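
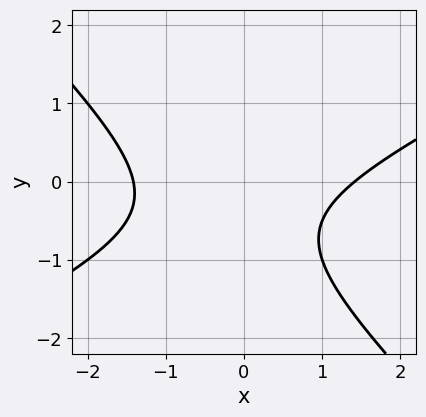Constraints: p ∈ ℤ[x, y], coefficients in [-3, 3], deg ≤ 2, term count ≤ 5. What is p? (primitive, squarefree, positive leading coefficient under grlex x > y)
x^2 - x*y - 2*y^2 - 2*y - 2

The degree is 2 — the shape is more complex than any degree-1 curve.
From the axis intercepts and sections: no y-intercept at any integer in the box.
Fitting integer coefficients to these (and the overall shape) gives p.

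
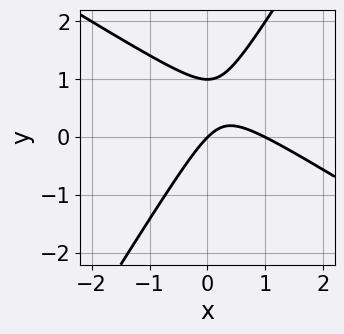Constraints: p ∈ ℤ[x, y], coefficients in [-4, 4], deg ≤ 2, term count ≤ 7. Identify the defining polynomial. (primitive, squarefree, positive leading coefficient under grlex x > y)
Degree: the shape is more complex than any degree-1 curve, so deg p = 2.
Against the integer gridlines: the y-axis gridline crossings are at y ∈ {0, 1}; the x-axis gridline crossings are at x ∈ {0, 1}.
Fitting integer coefficients to these (and the overall shape) gives p.

x^2 + x*y - y^2 - x + y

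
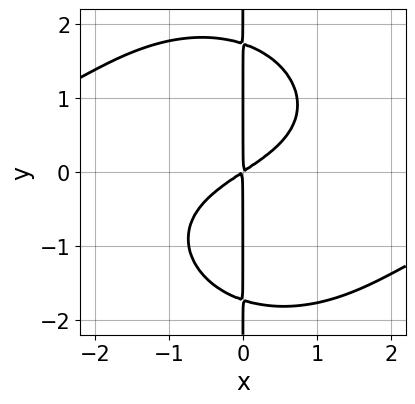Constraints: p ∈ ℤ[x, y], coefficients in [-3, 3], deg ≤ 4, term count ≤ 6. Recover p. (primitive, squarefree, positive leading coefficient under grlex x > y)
(a) The degree is 4 — no degree-3 curve has this shape.
(b) Reading off the gridlines: the visible y-axis segment lies entirely on the curve.
(c) Together with the visible shape, these determine p as stated.

x^3*y + x*y^3 + 2*x^2 - 3*x*y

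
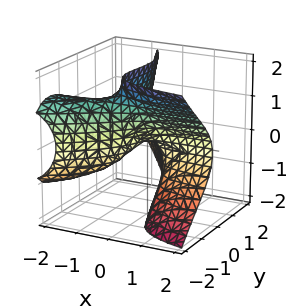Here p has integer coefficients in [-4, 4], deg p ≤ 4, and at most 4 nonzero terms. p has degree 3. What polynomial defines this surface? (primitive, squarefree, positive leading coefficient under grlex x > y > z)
2*x*z^2 + y^3 + 3*x*y + z

First, the degree is 3 — a generic line meets the surface in up to 3 points.
Next, reading off the gridlines: the visible x-axis segment lies entirely on the surface; it meets the y-axis at y = 0 (among the integer gridlines); it meets the z-axis at z = 0 (among the integer gridlines).
Finally, fitting integer coefficients to these (and the overall shape) gives p.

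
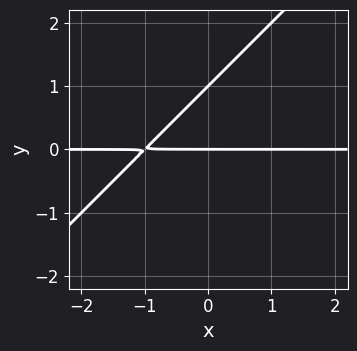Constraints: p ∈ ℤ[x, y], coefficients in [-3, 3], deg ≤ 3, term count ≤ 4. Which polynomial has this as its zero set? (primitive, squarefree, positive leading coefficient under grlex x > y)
First, the degree is 2 — the shape is more complex than any degree-1 curve.
Then, observable constraints: every point of the x-axis in the box is on the curve; among the integer gridlines, it crosses the y-axis at y ∈ {0, 1}.
Finally, fitting integer coefficients to these (and the overall shape) gives p.

x*y - y^2 + y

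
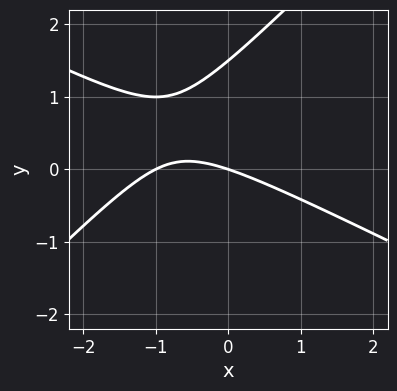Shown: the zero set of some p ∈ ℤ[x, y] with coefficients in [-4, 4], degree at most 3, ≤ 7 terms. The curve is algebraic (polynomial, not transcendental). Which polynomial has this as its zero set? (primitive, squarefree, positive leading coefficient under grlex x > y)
1. deg p = 2. No degree-1 curve has this shape.
2. Reading off the gridlines: the x-axis gridline crossings are at x ∈ {-1, 0}; it meets the y-axis at y = 0 (among the integer gridlines).
3. Solving for integer coefficients yields p as stated.

x^2 + x*y - 2*y^2 + x + 3*y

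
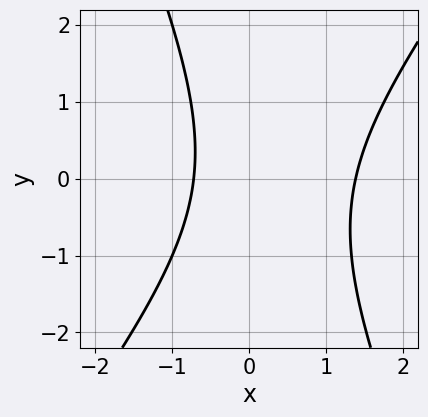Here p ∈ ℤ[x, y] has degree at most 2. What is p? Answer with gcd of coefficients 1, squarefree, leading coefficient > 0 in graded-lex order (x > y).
The degree is 2 — a generic line meets the curve in up to 2 points.
Checking where it meets the axes: the curve avoids every integer y-axis point in the box.
Solving for integer coefficients yields p as stated.

3*x^2 - x*y - y^2 - 2*x - 3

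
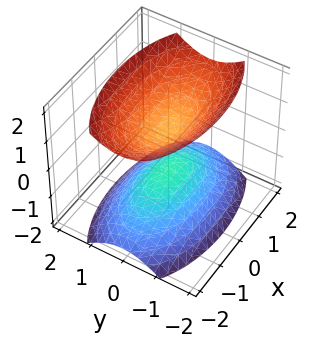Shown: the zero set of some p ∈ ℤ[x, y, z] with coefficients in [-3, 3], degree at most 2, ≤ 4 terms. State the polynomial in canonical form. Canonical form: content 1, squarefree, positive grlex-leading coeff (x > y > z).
First, there are 2 components.
Next, the degree is 2 — two separate bowl-shaped sheets opening away from each other; a quadric.
Next, symmetries: mirror symmetry y ↦ −y ⇒ only even powers of y; mirror symmetry x ↦ −x ⇒ only even powers of x; the z ↦ −z reflection is a symmetry, so z appears only in even powers.
Then, reading off the gridlines: the surface avoids every integer y-axis point in the box; no x-intercept at any integer in the box.
Finally, matching integer coefficients to the picture gives p.

x^2 + 3*y^2 - 2*z^2 + 1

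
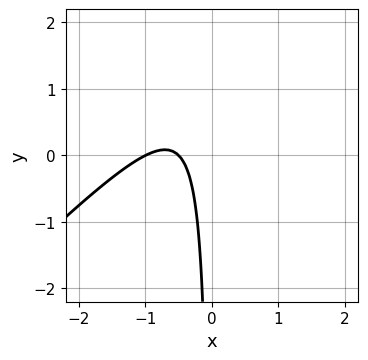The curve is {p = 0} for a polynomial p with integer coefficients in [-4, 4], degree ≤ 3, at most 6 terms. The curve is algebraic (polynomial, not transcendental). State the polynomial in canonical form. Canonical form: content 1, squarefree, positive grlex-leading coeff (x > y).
2*x^2 - 2*x*y + 3*x + 1

1. The degree is 2 — a generic line meets the curve in up to 2 points.
2. Checking where it meets the axes: the curve avoids every integer y-axis point in the box; it crosses the x-axis at the gridline x = -1.
3. These observations pin down the coefficients.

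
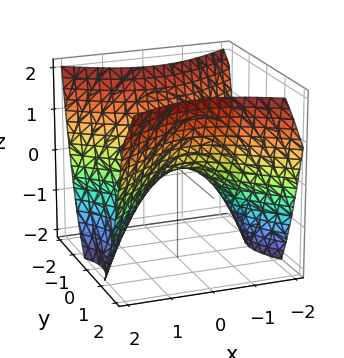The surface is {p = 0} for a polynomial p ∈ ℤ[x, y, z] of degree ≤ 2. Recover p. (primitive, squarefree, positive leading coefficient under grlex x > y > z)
1. Degree: a hyperbolic paraboloid; a quadric, so deg p = 2.
2. Symmetries: it's symmetric under x → −x, forcing even powers of x; it's symmetric under y → −y, forcing even powers of y.
3. Observable constraints: one z-axis crossing is at z = 0; one x-axis crossing is at x = 0.
4. Putting this together gives p.

2*x^2 - 3*y^2 + 3*z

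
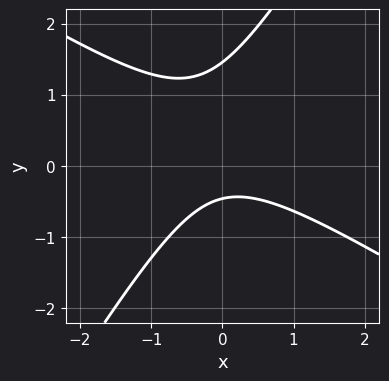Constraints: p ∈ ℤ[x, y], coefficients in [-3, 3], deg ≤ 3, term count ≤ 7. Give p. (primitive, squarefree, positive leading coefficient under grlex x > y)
(a) The degree is 2 — no degree-1 curve has this shape.
(b) From the axis intercepts and sections: no x-intercept at any integer in the box.
(c) Fitting integer coefficients to these (and the overall shape) gives p.

3*x^2 + 3*x*y - 3*y^2 + 3*y + 2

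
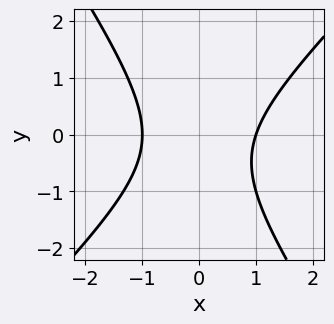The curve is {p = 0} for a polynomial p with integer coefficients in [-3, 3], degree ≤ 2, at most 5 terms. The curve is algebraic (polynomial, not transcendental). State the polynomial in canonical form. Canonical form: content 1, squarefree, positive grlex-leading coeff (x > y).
3*x^2 - x*y - 2*y^2 - y - 3

First, deg p = 2.
Then, reading off the gridlines: the x-axis gridline crossings are at x ∈ {-1, 1}; the curve avoids every integer y-axis point in the box.
Finally, solving for integer coefficients yields p as stated.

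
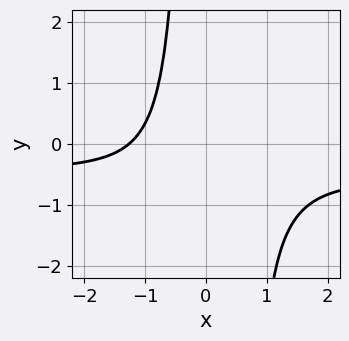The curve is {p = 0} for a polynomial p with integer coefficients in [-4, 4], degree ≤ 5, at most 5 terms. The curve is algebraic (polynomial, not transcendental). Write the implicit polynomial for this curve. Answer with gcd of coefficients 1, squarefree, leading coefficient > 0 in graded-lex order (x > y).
deg p = 4. No degree-3 curve has this shape.
Observable constraints: it misses every integer gridline on the y-axis.
Putting this together gives p.

2*x^3*y + x^3 - x^2*y + 2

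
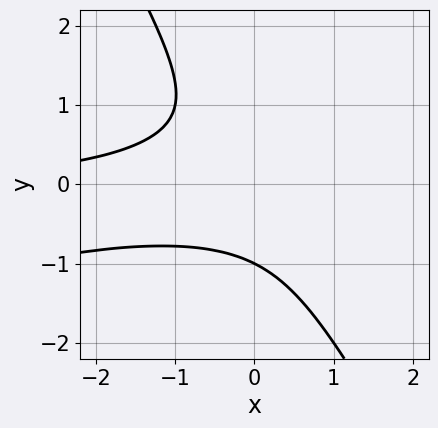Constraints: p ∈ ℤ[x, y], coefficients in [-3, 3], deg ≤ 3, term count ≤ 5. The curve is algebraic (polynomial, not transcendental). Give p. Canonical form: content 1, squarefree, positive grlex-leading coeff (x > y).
x^2*y - 3*x*y^2 - 2*y^3 - 2

deg p = 3.
Against the integer gridlines: no x-intercept at any integer in the box; it crosses the y-axis at the gridline y = -1.
Putting this together gives p.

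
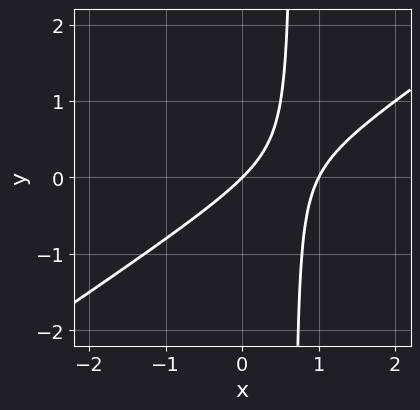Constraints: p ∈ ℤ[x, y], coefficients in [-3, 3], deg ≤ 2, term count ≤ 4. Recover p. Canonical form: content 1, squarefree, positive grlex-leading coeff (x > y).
2*x^2 - 3*x*y - 2*x + 2*y

The degree is 2 — the shape is more complex than any degree-1 curve.
Reading off the gridlines: among the integer gridlines, it crosses the x-axis at x ∈ {0, 1}; one y-axis crossing is at y = 0.
Matching integer coefficients to the picture gives p.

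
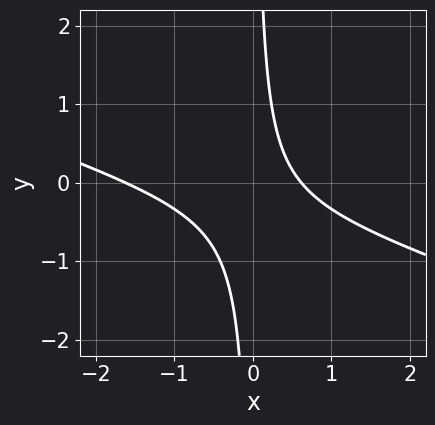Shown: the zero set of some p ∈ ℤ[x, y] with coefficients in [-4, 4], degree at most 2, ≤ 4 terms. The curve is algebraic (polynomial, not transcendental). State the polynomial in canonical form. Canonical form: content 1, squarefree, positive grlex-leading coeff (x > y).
x^2 + 3*x*y + x - 1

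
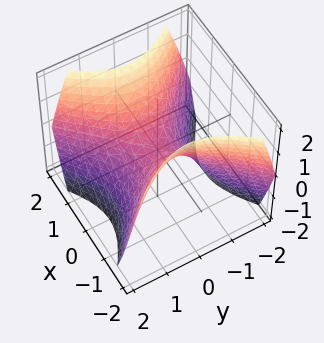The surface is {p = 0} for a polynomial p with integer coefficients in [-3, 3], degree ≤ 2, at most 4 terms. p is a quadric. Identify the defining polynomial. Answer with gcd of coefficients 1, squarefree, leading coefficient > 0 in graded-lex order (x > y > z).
(a) Degree: a hyperbolic paraboloid; a quadric, so deg p = 2.
(b) Symmetries: mirror symmetry y ↦ −y ⇒ only even powers of y; it's symmetric under x → −x, forcing even powers of x.
(c) From the axis intercepts and sections: it crosses the x-axis at the gridline x = 0; it meets the y-axis at y = 0 (among the integer gridlines).
(d) The integer polynomial consistent with all of this is the stated p.

x^2 - y^2 - z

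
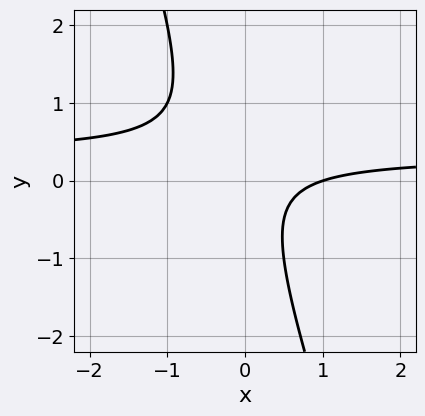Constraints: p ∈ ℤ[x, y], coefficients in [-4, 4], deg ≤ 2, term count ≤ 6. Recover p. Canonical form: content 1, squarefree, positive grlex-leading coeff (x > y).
3*x*y + y^2 - x + 1

(a) deg p = 2.
(b) Observable constraints: it crosses the x-axis at the gridline x = 1; it misses every integer gridline on the y-axis.
(c) Together with the visible shape, these determine p as stated.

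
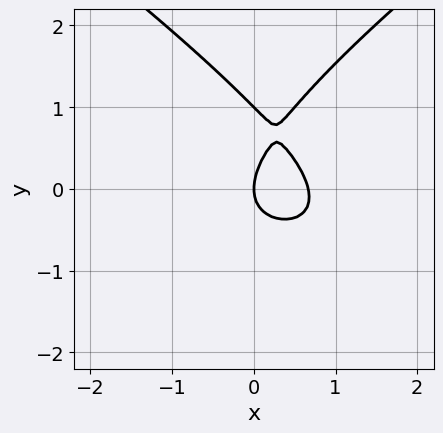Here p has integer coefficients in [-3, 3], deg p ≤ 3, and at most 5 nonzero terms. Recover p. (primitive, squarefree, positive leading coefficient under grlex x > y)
The degree is 3 — no degree-2 curve has this shape.
Observable constraints: the y-axis gridline crossings are at y ∈ {0, 1}; one x-axis crossing is at x = 0.
These observations pin down the coefficients.

x^2*y - 2*y^3 + 3*x^2 + 2*y^2 - 2*x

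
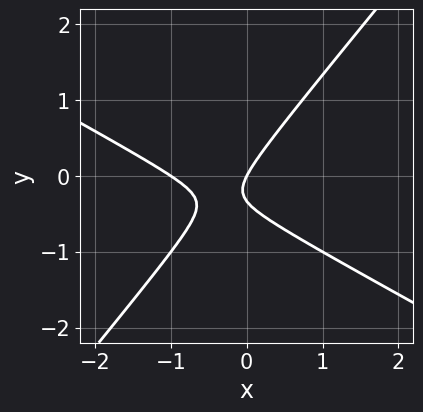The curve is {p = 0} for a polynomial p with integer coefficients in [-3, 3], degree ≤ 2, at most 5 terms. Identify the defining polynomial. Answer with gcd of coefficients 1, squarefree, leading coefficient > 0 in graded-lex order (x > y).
2*x^2 + 2*x*y - 3*y^2 + 2*x - y

First, degree: a generic line meets the curve in up to 2 points, so deg p = 2.
Next, from the visible intercepts: it meets the y-axis at y = 0 (among the integer gridlines); among the integer gridlines, it crosses the x-axis at x ∈ {-1, 0}.
Finally, fitting integer coefficients to these (and the overall shape) gives p.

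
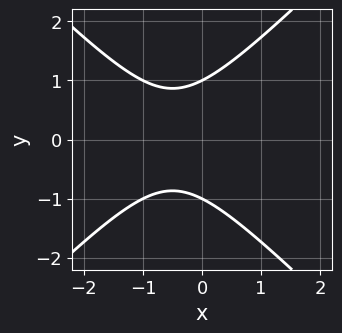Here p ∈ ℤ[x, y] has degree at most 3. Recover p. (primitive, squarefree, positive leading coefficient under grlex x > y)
x^2 - y^2 + x + 1

1. The degree is 2 — no degree-1 curve has this shape.
2. Symmetries: the y ↦ −y reflection is a symmetry, so y appears only in even powers.
3. Checking where it meets the axes: it misses every integer gridline on the x-axis; among the integer gridlines, it crosses the y-axis at y ∈ {-1, 1}.
4. Matching integer coefficients to the picture gives p.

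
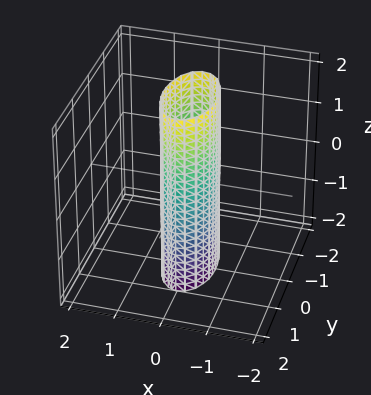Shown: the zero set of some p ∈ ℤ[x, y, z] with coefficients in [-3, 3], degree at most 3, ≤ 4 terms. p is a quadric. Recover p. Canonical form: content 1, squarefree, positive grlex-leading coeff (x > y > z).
(a) Degree: a cylinder; a quadric, so deg p = 2.
(b) Symmetries: mirror symmetry z ↦ −z ⇒ only even powers of z; mirror symmetry y ↦ −y ⇒ only even powers of y; it's symmetric under x → −x, forcing even powers of x.
(c) Against the integer gridlines: the surface avoids every integer z-axis point in the box; among the integer gridlines, it crosses the y-axis at y ∈ {-1, 1}.
(d) Putting this together gives p.

3*x^2 + y^2 - 1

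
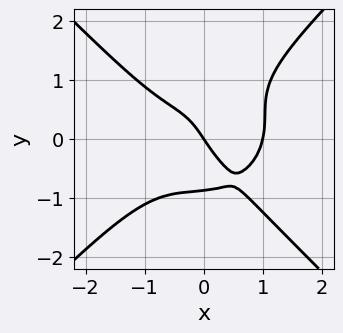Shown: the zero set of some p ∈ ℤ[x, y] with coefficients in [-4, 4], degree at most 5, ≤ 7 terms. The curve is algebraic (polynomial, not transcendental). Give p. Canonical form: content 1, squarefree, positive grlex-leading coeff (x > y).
3*x^4 - 3*y^4 + 3*x*y^2 - 3*x - 2*y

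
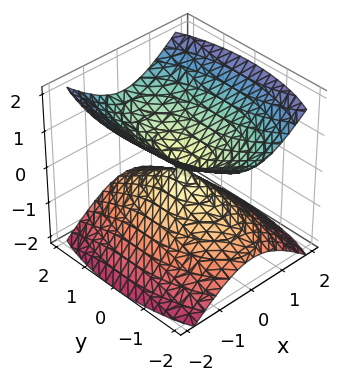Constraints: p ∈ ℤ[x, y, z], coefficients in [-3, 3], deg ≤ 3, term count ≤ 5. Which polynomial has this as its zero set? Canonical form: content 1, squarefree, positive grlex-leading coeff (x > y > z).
3*x^2 + y^2 - 3*z^2

The picture has 2 separate pieces. Treating them together as one polynomial.
Degree: two nappes meeting at a single point; a quadric, so deg p = 2.
Symmetries: mirror symmetry y ↦ −y ⇒ only even powers of y; mirror symmetry x ↦ −x ⇒ only even powers of x; mirror symmetry z ↦ −z ⇒ only even powers of z.
Observable constraints: one y-axis crossing is at y = 0; it crosses the z-axis at the gridline z = 0.
These observations pin down the coefficients.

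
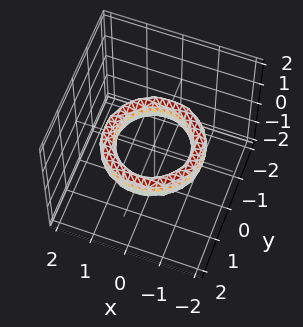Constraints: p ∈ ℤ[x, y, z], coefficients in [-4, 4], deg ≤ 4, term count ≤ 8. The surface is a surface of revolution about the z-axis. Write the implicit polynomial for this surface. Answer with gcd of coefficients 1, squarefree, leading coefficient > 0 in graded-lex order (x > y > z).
x^4 + 2*x^2*y^2 + y^4 - 3*x^2 - 3*y^2 + 2*z^2 + 2

The degree is 4 — the shape is more complex than any degree-3 surface.
Symmetries: rotational symmetry about the z-axis ⇒ p depends on x, y only through x² + y².
From the visible intercepts: the y-axis gridline crossings are at y ∈ {-1, 1}; among the integer gridlines, it crosses the x-axis at x ∈ {-1, 1}; a circular section at z = 0 has radius exactly 1; it misses every integer gridline on the z-axis.
Putting this together gives p.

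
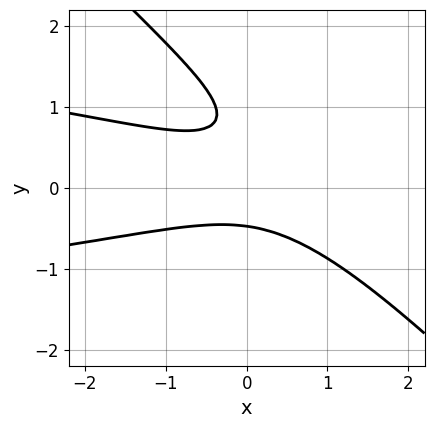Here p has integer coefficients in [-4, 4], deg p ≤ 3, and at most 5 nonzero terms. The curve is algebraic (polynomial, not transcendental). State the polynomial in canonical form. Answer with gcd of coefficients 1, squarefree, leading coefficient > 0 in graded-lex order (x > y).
1. deg p = 3. The shape is more complex than any degree-2 curve.
2. From the axis intercepts and sections: the curve avoids every integer x-axis point in the box.
3. The integer polynomial consistent with all of this is the stated p.

3*x*y^2 + 3*y^3 + x^2 - 3*y^2 + 1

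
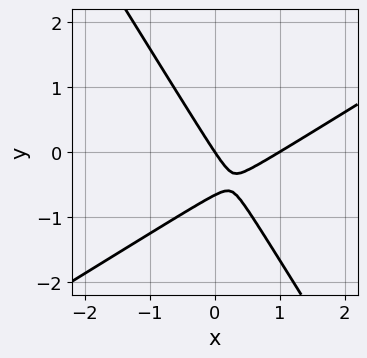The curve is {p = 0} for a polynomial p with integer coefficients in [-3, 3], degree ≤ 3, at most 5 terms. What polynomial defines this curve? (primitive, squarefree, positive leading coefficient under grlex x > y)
First, deg p = 2. A generic line meets the curve in up to 2 points.
Then, reading off the gridlines: among the integer gridlines, it crosses the x-axis at x ∈ {0, 1}; it crosses the y-axis at the gridline y = 0.
Finally, putting this together gives p.

3*x^2 - 3*x*y - 3*y^2 - 3*x - 2*y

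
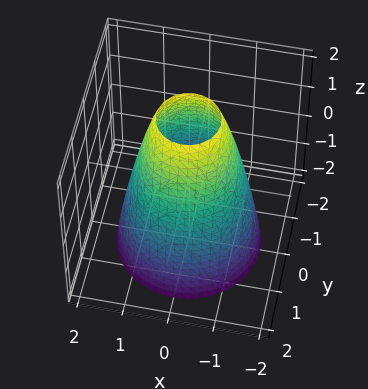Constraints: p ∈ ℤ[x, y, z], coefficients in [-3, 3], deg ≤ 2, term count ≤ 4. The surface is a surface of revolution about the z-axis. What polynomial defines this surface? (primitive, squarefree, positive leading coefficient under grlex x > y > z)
(a) deg p = 2.
(b) By symmetry, the z-axis is an axis of rotation, so x and y enter only as x² + y².
(c) From the visible intercepts: the surface avoids every integer z-axis point in the box; a circular section at z = 1 has radius exactly 1.
(d) Together with the visible shape, these determine p as stated.

2*x^2 + 2*y^2 + z - 3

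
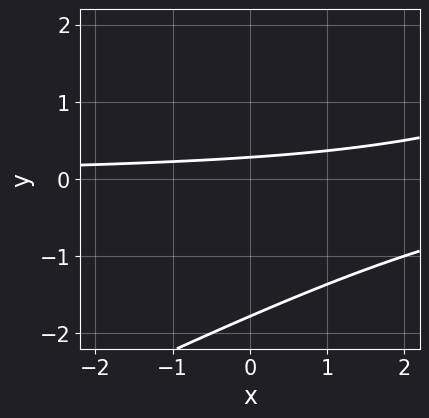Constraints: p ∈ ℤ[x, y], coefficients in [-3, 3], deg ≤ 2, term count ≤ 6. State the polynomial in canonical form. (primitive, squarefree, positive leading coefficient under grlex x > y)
1. Degree: a generic line meets the curve in up to 2 points, so deg p = 2.
2. Checking where it meets the axes: it misses every integer gridline on the x-axis.
3. These observations pin down the coefficients.

x*y - 2*y^2 - 3*y + 1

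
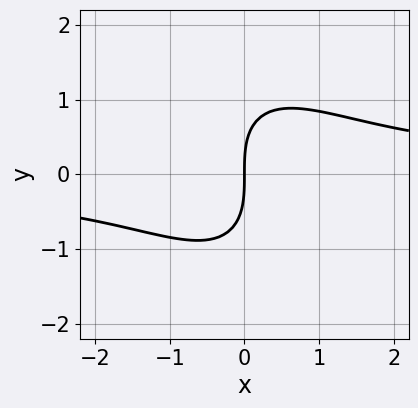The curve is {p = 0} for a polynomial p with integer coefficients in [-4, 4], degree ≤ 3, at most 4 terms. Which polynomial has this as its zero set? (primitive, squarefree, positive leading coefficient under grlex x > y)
2*x^2*y + x*y^2 + y^3 - 3*x

The degree is 3 — no degree-2 curve has this shape.
Reading off the gridlines: one x-axis crossing is at x = 0; one y-axis crossing is at y = 0.
Together with the visible shape, these determine p as stated.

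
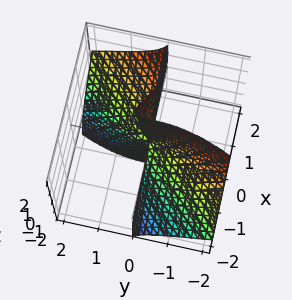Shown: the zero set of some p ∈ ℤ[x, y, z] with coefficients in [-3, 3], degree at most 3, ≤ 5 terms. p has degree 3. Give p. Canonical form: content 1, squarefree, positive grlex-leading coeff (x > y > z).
2*x^3 - 3*x^2*z - 3*x*y*z + x*z^2 - y^3

(a) Degree: a generic line meets the surface in up to 3 points, so deg p = 3.
(b) From the visible intercepts: it crosses the y-axis at the gridline y = 0; it crosses the x-axis at the gridline x = 0; the visible z-axis segment lies entirely on the surface.
(c) Matching integer coefficients to the picture gives p.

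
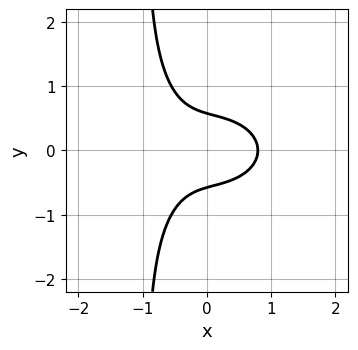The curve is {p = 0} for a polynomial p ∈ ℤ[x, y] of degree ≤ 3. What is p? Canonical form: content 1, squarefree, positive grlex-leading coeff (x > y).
First, degree: a generic line meets the curve in up to 3 points, so deg p = 3.
Next, symmetries: the y ↦ −y reflection is a symmetry, so y appears only in even powers.
Finally, fitting integer coefficients to these (and the overall shape) gives p.

2*x^3 + 3*x*y^2 + 3*y^2 - 1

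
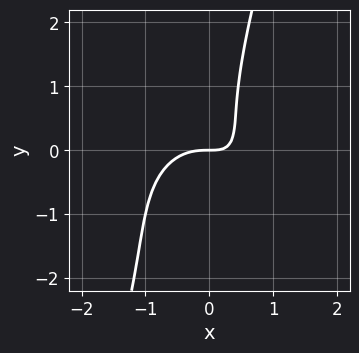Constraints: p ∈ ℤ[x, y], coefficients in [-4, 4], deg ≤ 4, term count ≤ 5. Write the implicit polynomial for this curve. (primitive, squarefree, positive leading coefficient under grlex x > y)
3*x^3 + 3*x*y^2 - y^3 + 3*x*y - 2*y

Degree: a generic line meets the curve in up to 3 points, so deg p = 3.
Against the integer gridlines: it meets the y-axis at y = 0 (among the integer gridlines); it meets the x-axis at x = 0 (among the integer gridlines).
The integer polynomial consistent with all of this is the stated p.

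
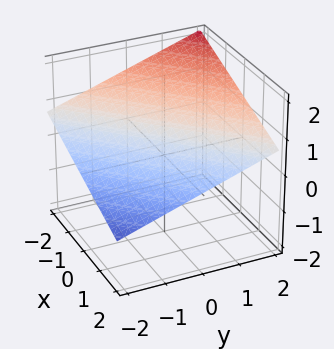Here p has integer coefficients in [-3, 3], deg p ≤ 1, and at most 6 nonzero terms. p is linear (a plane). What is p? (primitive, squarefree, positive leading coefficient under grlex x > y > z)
(a) deg p = 1. The surface is flat (a plane).
(b) From the axis intercepts and sections: one y-axis crossing is at y = -2; it meets the x-axis at x = 2 (among the integer gridlines).
(c) Solving for integer coefficients yields p as stated.

x - y + 3*z - 2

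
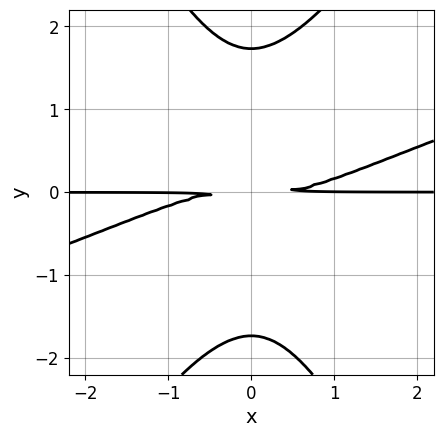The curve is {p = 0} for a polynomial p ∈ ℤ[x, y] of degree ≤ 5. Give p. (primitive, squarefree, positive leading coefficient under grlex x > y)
First, the degree is 4 — no degree-3 curve has this shape.
Then, from the axis intercepts and sections: every point of the x-axis in the box is on the curve.
Finally, matching integer coefficients to the picture gives p.

x^3*y - 3*x^2*y^2 + y^4 - 3*y^2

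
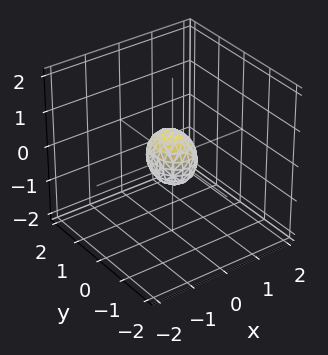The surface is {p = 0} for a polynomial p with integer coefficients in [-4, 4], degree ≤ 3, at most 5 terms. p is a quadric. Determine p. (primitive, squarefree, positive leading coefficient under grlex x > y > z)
3*x^2 + 2*y^2 + 2*z^2 - 1

Degree: bounded and convex; a quadric, so deg p = 2.
Symmetries: mirror symmetry x ↦ −x ⇒ only even powers of x; mirror symmetry z ↦ −z ⇒ only even powers of z; the y ↦ −y reflection is a symmetry, so y appears only in even powers.
Together with the visible shape, these determine p as stated.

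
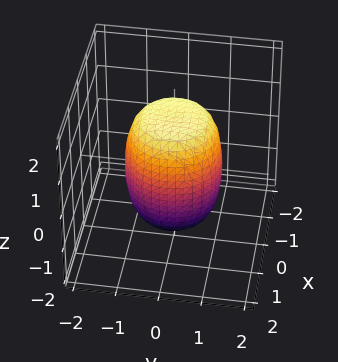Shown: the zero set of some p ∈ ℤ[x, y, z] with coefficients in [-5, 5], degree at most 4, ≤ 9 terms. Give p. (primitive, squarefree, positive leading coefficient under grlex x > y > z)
2*x^4 + 4*x^2*y^2 + 2*y^4 - x^2 - y^2 + z^2 - 2

1. deg p = 4.
2. Symmetries: rotational symmetry about the z-axis ⇒ p depends on x, y only through x² + y².
3. Observable constraints: a circular section at z = 1 has radius exactly 1.
4. These observations pin down the coefficients.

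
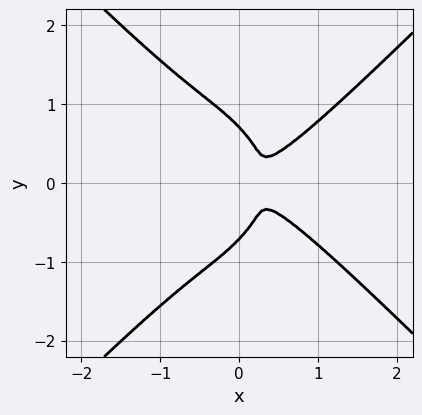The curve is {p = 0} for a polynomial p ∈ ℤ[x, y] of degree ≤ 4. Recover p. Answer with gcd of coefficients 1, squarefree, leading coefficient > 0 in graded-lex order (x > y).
2*x^4 - 2*y^4 - 3*x*y^2 + y^2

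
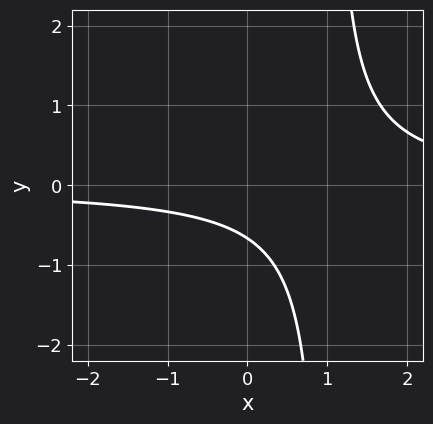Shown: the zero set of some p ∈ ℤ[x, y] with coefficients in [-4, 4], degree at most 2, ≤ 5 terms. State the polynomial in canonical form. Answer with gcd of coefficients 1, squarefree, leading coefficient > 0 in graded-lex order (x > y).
3*x*y - 3*y - 2

1. The degree is 2 — the shape is more complex than any degree-1 curve.
2. Observable constraints: it misses every integer gridline on the x-axis.
3. The integer polynomial consistent with all of this is the stated p.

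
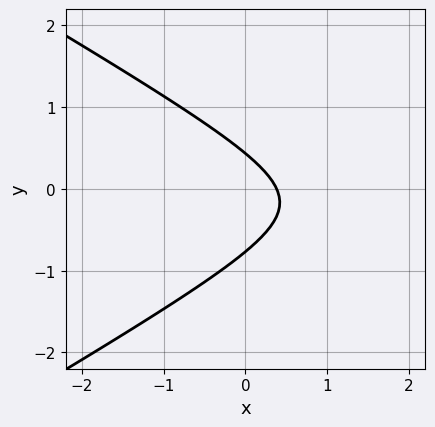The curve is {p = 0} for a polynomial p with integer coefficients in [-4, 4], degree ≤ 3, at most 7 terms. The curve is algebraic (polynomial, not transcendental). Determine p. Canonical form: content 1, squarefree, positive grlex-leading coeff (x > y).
(a) Degree: a generic line meets the curve in up to 2 points, so deg p = 2.
(b) Putting this together gives p.

x^2 - 3*y^2 - 3*x - y + 1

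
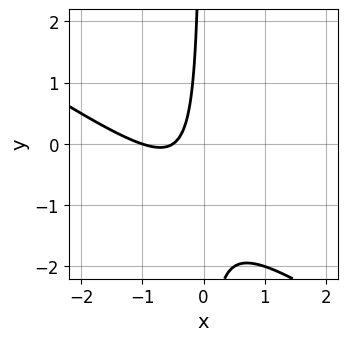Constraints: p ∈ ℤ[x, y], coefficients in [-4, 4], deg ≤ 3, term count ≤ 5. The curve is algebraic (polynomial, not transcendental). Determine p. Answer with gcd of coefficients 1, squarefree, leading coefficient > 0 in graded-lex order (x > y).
2*x^2 + 3*x*y + 3*x + 1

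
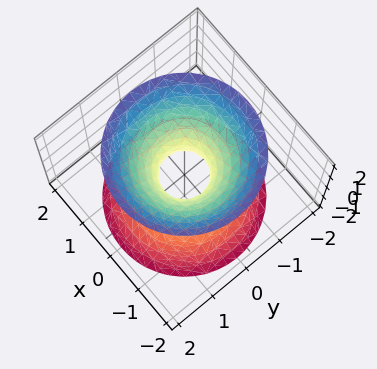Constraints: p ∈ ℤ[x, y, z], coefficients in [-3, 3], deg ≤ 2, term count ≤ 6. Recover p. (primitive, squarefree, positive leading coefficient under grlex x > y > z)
(a) The degree is 2 — no degree-1 surface has this shape.
(b) Symmetry: the surface is invariant under rotation about z: p = q(x² + y², z).
(c) Observable constraints: a circular section at z = -2 has radius between 1 and 2; no z-intercept at any integer in the box.
(d) Matching integer coefficients to the picture gives p.

3*x^2 + 3*y^2 - 2*z^2 - 1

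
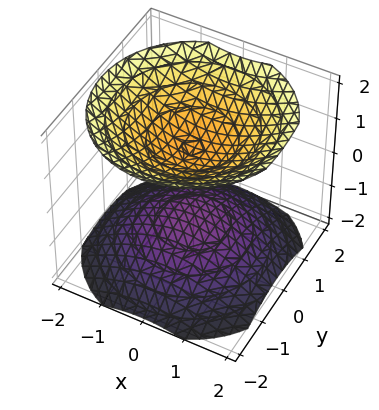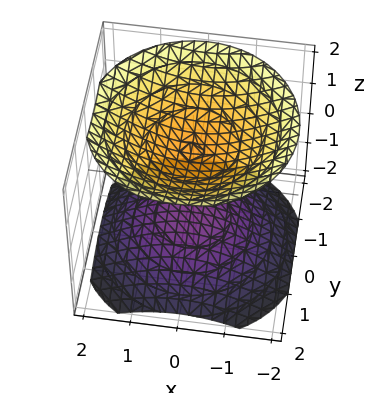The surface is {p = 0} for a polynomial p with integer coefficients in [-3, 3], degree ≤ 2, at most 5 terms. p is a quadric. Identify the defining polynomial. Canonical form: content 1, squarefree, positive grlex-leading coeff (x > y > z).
First, there are 2 components. Treating them together as one polynomial.
Next, the degree is 2 — two sheets facing apart; a quadric.
Then, symmetries: the z ↦ −z reflection is a symmetry, so z appears only in even powers; the surface is invariant under rotation about z: p = q(x² + y², z).
Next, reading off the gridlines: the z-axis gridline crossings are at z ∈ {-1, 1}; no x-intercept at any integer in the box.
Finally, these observations pin down the coefficients.

2*x^2 + 2*y^2 - 3*z^2 + 3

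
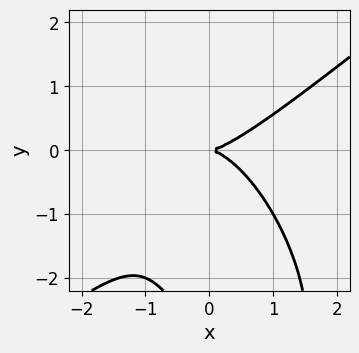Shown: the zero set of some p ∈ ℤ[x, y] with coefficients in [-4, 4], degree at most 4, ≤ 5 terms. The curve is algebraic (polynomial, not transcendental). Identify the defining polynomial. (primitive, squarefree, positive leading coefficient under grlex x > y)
2*x^3 - x^2*y - x*y^2 - y^3 - 3*y^2

The degree is 3 — no degree-2 curve has this shape.
Observable constraints: it crosses the x-axis at the gridline x = 0; it meets the y-axis at y = 0 (among the integer gridlines).
Fitting integer coefficients to these (and the overall shape) gives p.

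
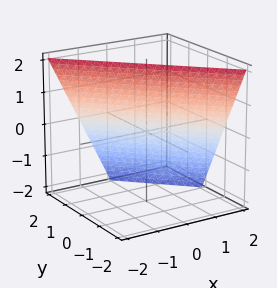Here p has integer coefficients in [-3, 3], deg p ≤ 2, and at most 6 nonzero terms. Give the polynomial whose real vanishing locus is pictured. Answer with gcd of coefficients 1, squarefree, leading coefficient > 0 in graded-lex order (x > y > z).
2*x + 2*y + z - 2

First, deg p = 1. Every cross-section is a straight line — this is a plane.
Then, from the visible intercepts: one z-axis crossing is at z = 2; it meets the y-axis at y = 1 (among the integer gridlines); it crosses the x-axis at the gridline x = 1.
Finally, fitting integer coefficients to these (and the overall shape) gives p.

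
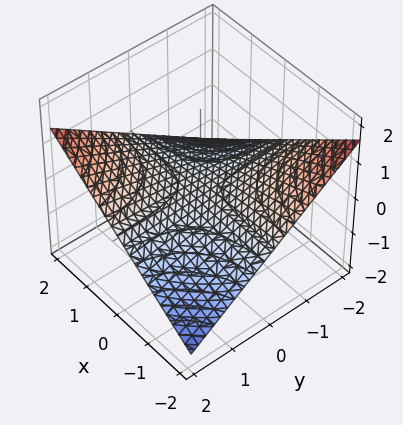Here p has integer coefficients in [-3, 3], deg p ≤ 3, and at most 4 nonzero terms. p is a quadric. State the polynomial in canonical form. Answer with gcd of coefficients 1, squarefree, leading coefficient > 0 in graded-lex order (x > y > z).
deg p = 2.
From the visible intercepts: every point of the x-axis in the box is on the surface; every point of the y-axis in the box is on the surface; it crosses the z-axis at the gridline z = 0.
Solving for integer coefficients yields p as stated.

x*y - 3*z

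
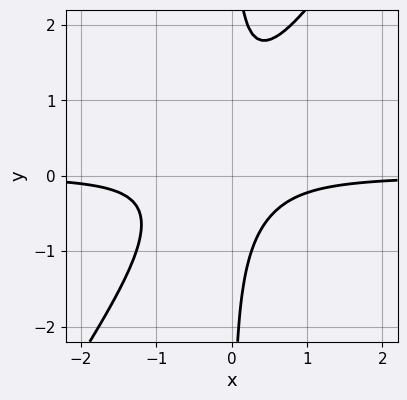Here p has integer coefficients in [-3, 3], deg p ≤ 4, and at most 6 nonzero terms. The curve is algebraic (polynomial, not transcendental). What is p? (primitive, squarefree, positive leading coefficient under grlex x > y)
Degree: no degree-2 curve has this shape, so deg p = 3.
Against the integer gridlines: no x-intercept at any integer in the box; it misses every integer gridline on the y-axis.
Assembling these constraints gives the stated polynomial.

3*x^2*y - 2*x*y^2 + x*y + 1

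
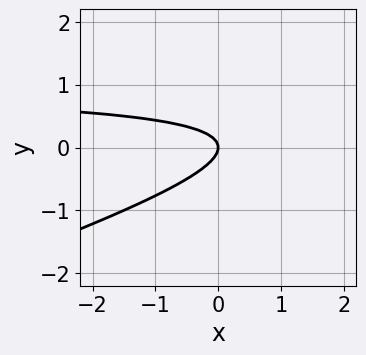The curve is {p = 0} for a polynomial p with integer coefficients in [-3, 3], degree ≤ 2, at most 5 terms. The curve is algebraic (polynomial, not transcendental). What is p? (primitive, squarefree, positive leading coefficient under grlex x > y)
First, deg p = 2. The shape is more complex than any degree-1 curve.
Next, reading off the gridlines: one y-axis crossing is at y = 0; it crosses the x-axis at the gridline x = 0.
Finally, matching integer coefficients to the picture gives p.

x*y - 3*y^2 - x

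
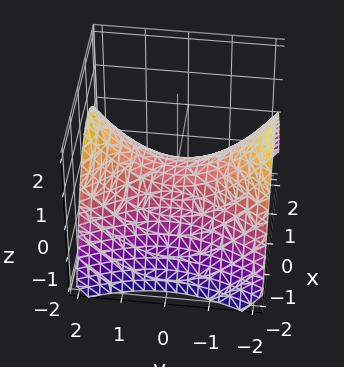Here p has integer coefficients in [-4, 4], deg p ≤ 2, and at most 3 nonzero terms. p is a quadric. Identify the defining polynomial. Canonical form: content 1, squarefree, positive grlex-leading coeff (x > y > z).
2*x^2 - y^2 + 3*z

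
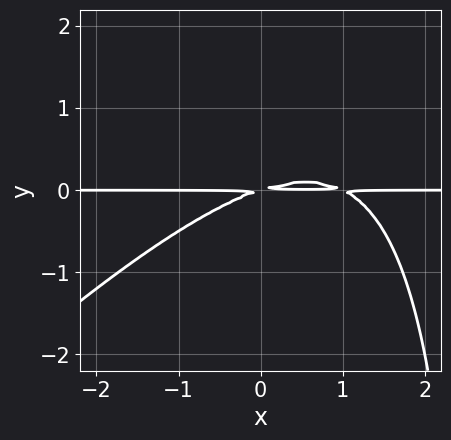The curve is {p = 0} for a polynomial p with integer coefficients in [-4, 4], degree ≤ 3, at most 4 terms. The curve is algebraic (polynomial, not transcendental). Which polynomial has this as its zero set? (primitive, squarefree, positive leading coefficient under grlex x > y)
First, deg p = 3. The shape is more complex than any degree-2 curve.
Then, checking where it meets the axes: the visible x-axis segment lies entirely on the curve.
Finally, fitting integer coefficients to these (and the overall shape) gives p.

x^2*y - x*y^2 - x*y + 3*y^2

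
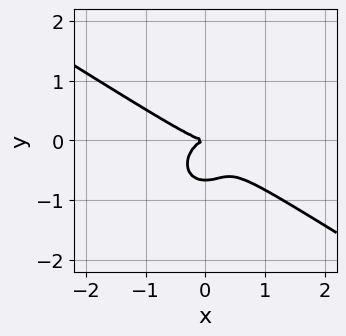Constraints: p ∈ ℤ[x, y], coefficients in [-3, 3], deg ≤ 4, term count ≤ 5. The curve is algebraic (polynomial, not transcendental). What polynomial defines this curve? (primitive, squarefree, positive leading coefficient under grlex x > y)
Degree: the shape is more complex than any degree-2 curve, so deg p = 3.
Checking where it meets the axes: one x-axis crossing is at x = 0; one y-axis crossing is at y = 0.
These observations pin down the coefficients.

2*x^3 + 2*x^2*y + 3*y^3 + 2*y^2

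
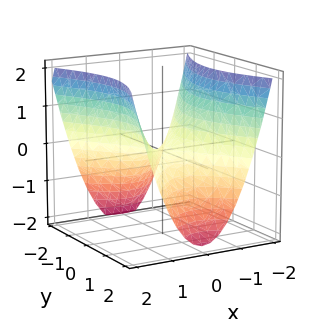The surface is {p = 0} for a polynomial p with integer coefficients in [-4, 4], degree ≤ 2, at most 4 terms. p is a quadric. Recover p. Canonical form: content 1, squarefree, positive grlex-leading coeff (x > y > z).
2*x^2 - y^2 - 2*z

First, the degree is 2 — a saddle surface; a quadric.
Next, symmetries: the x ↦ −x reflection is a symmetry, so x appears only in even powers; mirror symmetry y ↦ −y ⇒ only even powers of y.
Next, against the integer gridlines: it meets the y-axis at y = 0 (among the integer gridlines); one z-axis crossing is at z = 0; it meets the x-axis at x = 0 (among the integer gridlines).
Finally, matching integer coefficients to the picture gives p.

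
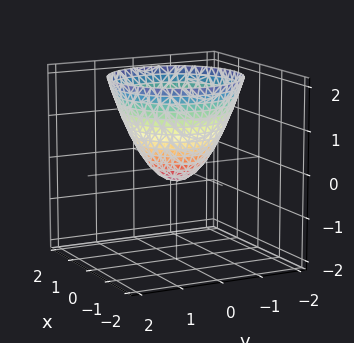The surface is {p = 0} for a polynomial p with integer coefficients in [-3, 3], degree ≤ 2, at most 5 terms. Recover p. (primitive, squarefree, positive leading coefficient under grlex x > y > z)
3*x^2 + 3*y^2 - 3*z - 1

1. Degree: the shape is more complex than any degree-1 surface, so deg p = 2.
2. Symmetry: the z-axis is an axis of rotation, so x and y enter only as x² + y².
3. From the visible intercepts: a circular section at z = 1 has radius between 1 and 2.
4. Together with the visible shape, these determine p as stated.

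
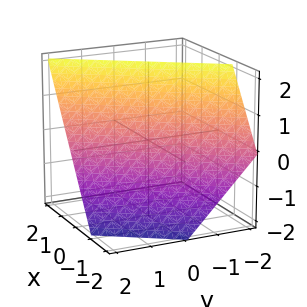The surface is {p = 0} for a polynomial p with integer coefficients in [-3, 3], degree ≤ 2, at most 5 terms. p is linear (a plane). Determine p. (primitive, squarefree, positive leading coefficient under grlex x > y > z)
1. Degree: every cross-section is a straight line — this is a plane, so deg p = 1.
2. Observable constraints: one z-axis crossing is at z = 1; it meets the y-axis at y = 1 (among the integer gridlines).
3. Assembling these constraints gives the stated polynomial.

3*x - 2*y - 2*z + 2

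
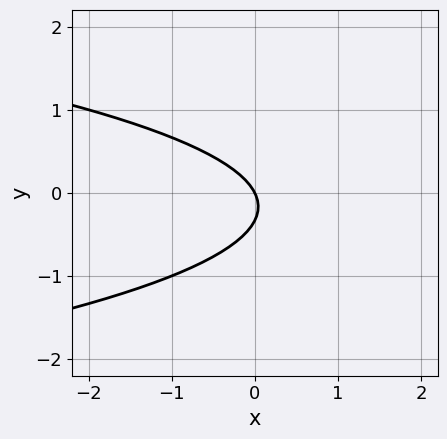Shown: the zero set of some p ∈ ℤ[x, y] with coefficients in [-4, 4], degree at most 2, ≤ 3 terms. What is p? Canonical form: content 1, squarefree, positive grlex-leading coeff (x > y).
3*y^2 + 2*x + y

1. Degree: a generic line meets the curve in up to 2 points, so deg p = 2.
2. Observable constraints: one y-axis crossing is at y = 0; it crosses the x-axis at the gridline x = 0.
3. These observations pin down the coefficients.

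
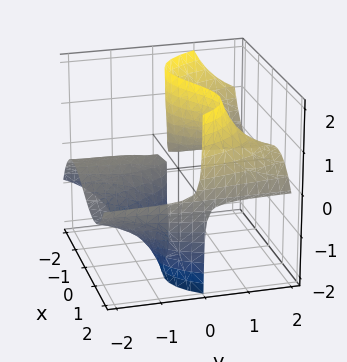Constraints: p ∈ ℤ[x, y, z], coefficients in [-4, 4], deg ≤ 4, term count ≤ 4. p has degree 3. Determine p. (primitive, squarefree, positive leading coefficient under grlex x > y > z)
x^3 + 3*y*z - 3*x - 2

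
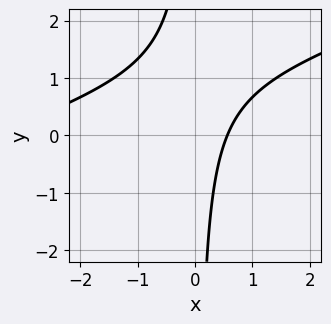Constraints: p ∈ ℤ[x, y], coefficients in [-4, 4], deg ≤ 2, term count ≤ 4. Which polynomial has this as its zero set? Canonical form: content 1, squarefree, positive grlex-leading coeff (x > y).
x^2 - 3*x*y + 3*x - 2

First, deg p = 2.
Next, from the visible intercepts: no y-intercept at any integer in the box.
Finally, matching integer coefficients to the picture gives p.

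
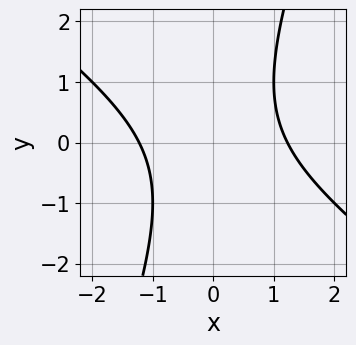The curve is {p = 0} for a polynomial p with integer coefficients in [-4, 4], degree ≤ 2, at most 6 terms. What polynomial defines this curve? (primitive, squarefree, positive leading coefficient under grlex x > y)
2*x^2 + 2*x*y - y^2 - 3

1. The degree is 2 — a generic line meets the curve in up to 2 points.
2. From the axis intercepts and sections: no y-intercept at any integer in the box.
3. Fitting integer coefficients to these (and the overall shape) gives p.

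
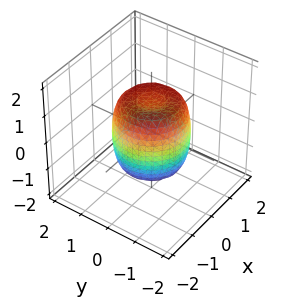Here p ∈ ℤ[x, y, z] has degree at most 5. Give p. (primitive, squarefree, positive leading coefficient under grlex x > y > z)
First, the degree is 4 — no degree-3 surface has this shape.
Then, symmetries: the surface is invariant under rotation about z: p = q(x² + y², z).
Next, checking where it meets the axes: a circular section at z = 0 has radius between 1 and 2; the z-axis gridline crossings are at z ∈ {-1, 1}.
Finally, these observations pin down the coefficients.

2*x^4 + 4*x^2*y^2 + 2*y^4 - 2*x^2 - 2*y^2 + z^2 - 1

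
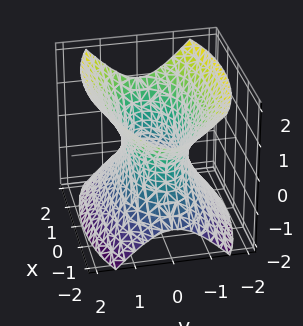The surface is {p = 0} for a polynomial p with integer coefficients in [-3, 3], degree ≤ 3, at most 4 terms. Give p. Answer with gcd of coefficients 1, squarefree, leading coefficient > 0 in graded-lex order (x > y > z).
x^2 + 3*y^2 - 2*z^2 - 2

Degree: one connected sheet with a waist; a quadric, so deg p = 2.
Symmetries: mirror symmetry x ↦ −x ⇒ only even powers of x; the z ↦ −z reflection is a symmetry, so z appears only in even powers; the y ↦ −y reflection is a symmetry, so y appears only in even powers.
From the visible intercepts: no z-intercept at any integer in the box.
Assembling these constraints gives the stated polynomial.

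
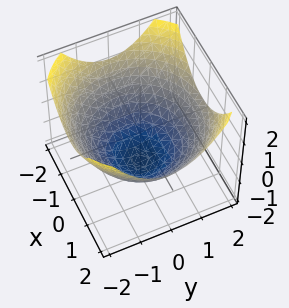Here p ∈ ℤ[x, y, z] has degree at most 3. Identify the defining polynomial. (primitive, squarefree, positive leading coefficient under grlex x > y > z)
(a) The degree is 2 — the shape is more complex than any degree-1 surface.
(b) By symmetry, the surface is invariant under rotation about z: p = q(x² + y², z).
(c) Reading off the gridlines: a circular section at z = 0 has radius between 1 and 2.
(d) Together with the visible shape, these determine p as stated.

x^2 + y^2 - 2*z - 3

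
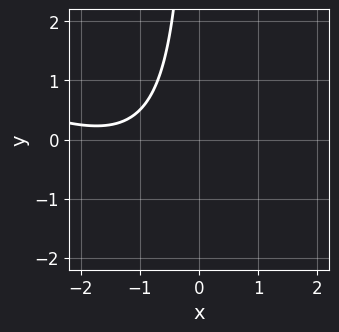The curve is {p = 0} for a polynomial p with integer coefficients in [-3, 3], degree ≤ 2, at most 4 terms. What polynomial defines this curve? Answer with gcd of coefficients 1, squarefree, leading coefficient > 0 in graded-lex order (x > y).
First, degree: a generic line meets the curve in up to 2 points, so deg p = 2.
Then, reading off the gridlines: it misses every integer gridline on the x-axis; no y-intercept at any integer in the box.
Finally, these observations pin down the coefficients.

x^2 + 2*x*y + 3*x + 3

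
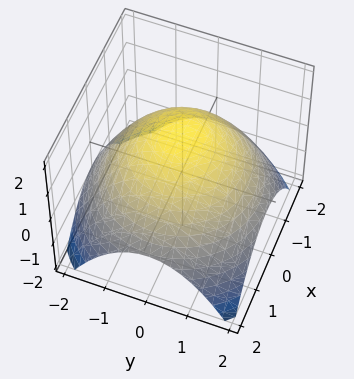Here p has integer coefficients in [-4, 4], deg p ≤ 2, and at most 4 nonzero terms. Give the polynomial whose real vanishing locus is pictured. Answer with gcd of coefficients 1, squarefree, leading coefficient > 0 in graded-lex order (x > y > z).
First, the degree is 2 — the shape is more complex than any degree-1 surface.
Then, symmetries: rotational symmetry about the z-axis ⇒ p depends on x, y only through x² + y².
Next, from the visible intercepts: a circular section at z = 1 has radius exactly 1.
Finally, matching integer coefficients to the picture gives p.

x^2 + y^2 + 2*z - 3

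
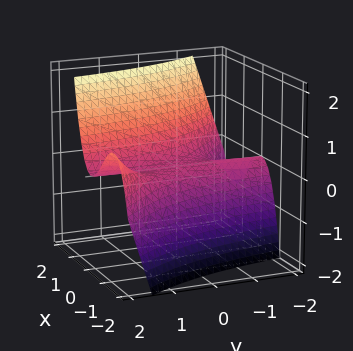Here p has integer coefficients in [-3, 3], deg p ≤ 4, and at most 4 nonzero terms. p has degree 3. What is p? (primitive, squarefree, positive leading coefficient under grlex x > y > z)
deg p = 3.
Reading off the gridlines: the visible y-axis segment lies entirely on the surface; it meets the z-axis at z = 0 (among the integer gridlines); one x-axis crossing is at x = 0.
Putting this together gives p.

2*x^3 + 2*x^2*y - 3*z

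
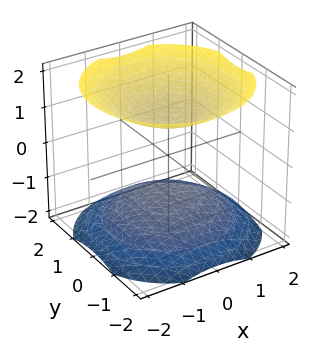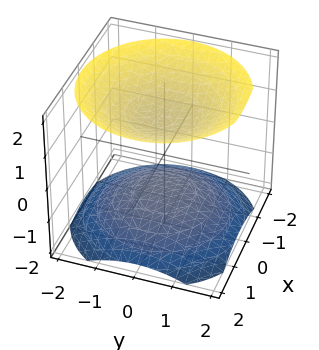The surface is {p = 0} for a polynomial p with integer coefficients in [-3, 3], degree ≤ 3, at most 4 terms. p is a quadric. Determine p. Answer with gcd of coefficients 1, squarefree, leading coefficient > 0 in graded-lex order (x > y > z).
2*x^2 + 2*y^2 - 3*z^2 + 3

First, there are 2 components. Treating them together as one polynomial.
Next, degree: two separate bowl-shaped sheets opening away from each other; a quadric, so deg p = 2.
Then, symmetries: mirror symmetry z ↦ −z ⇒ only even powers of z; rotational symmetry about the z-axis ⇒ p depends on x, y only through x² + y².
Then, checking where it meets the axes: it misses every integer gridline on the y-axis; it misses every integer gridline on the x-axis; among the integer gridlines, it crosses the z-axis at z ∈ {-1, 1}.
Finally, together with the visible shape, these determine p as stated.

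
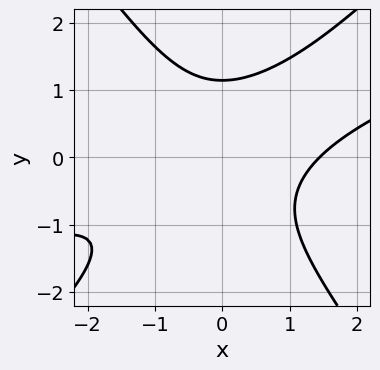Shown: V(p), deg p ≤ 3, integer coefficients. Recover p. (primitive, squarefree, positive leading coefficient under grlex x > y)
x^3 - 3*x^2*y + 2*y^3 - 3

deg p = 3. A generic line meets the curve in up to 3 points.
Matching integer coefficients to the picture gives p.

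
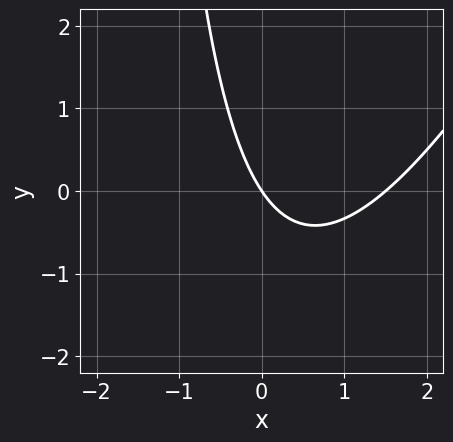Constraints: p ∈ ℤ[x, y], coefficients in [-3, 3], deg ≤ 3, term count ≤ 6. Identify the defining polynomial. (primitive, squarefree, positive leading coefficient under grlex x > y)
First, deg p = 2.
Next, checking where it meets the axes: it crosses the x-axis at the gridline x = 0; it meets the y-axis at y = 0 (among the integer gridlines).
Finally, together with the visible shape, these determine p as stated.

2*x^2 - x*y - 3*x - 2*y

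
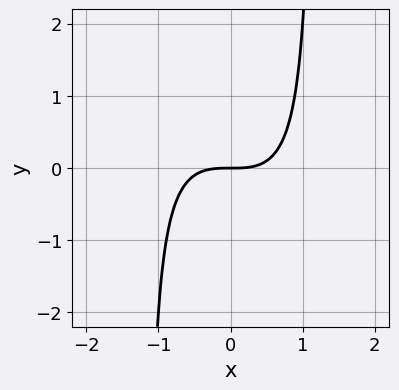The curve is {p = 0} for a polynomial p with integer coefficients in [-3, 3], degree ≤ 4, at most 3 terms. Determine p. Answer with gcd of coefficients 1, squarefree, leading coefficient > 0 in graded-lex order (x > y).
2*x^3 + 2*x^2*y - 3*y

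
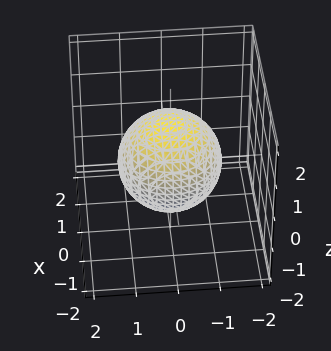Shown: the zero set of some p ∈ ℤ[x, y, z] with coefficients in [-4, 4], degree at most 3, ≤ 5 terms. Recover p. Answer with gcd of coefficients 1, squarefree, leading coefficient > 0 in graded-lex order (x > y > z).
(a) deg p = 2. A closed, bounded, convex surface; a quadric.
(b) Symmetries: rotational symmetry about the z-axis ⇒ p depends on x, y only through x² + y²; the z ↦ −z reflection is a symmetry, so z appears only in even powers.
(c) Against the integer gridlines: a circular section at z = -1 has radius between 0 and 1.
(d) Matching integer coefficients to the picture gives p.

2*x^2 + 2*y^2 + 2*z^2 - 3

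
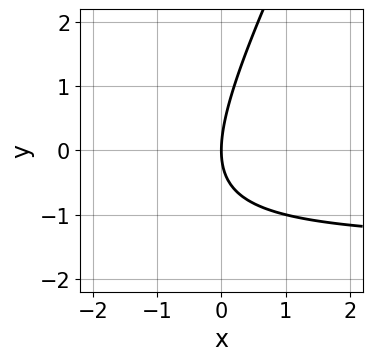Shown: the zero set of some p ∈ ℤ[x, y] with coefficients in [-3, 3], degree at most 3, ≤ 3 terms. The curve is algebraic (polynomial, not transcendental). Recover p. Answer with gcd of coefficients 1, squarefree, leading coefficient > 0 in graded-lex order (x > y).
2*x*y - y^2 + 3*x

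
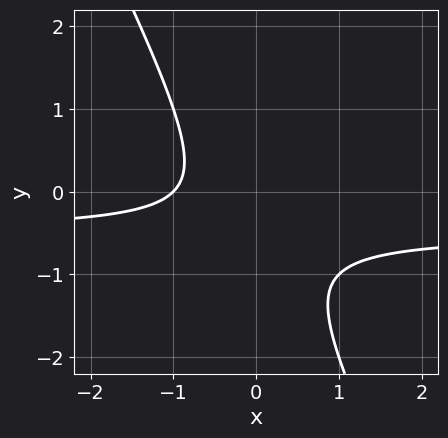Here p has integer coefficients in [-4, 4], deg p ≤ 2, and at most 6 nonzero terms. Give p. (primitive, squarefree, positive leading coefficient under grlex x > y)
2*x*y + y^2 + x + y + 1

(a) Degree: the shape is more complex than any degree-1 curve, so deg p = 2.
(b) Checking where it meets the axes: it meets the x-axis at x = -1 (among the integer gridlines); the curve avoids every integer y-axis point in the box.
(c) These observations pin down the coefficients.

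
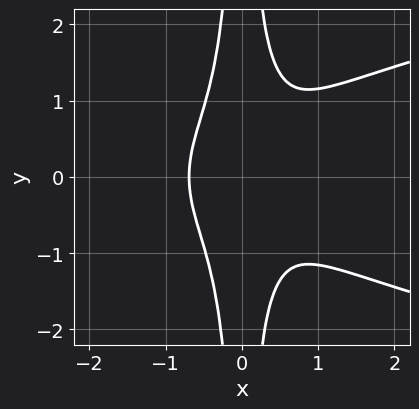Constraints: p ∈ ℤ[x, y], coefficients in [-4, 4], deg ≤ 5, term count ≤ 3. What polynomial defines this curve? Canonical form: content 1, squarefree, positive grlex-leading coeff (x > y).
The degree is 4 — the shape is more complex than any degree-3 curve.
Symmetries: mirror symmetry y ↦ −y ⇒ only even powers of y.
From the visible intercepts: it misses every integer gridline on the y-axis.
Fitting integer coefficients to these (and the overall shape) gives p.

3*x^2*y^2 - 3*x^3 - 1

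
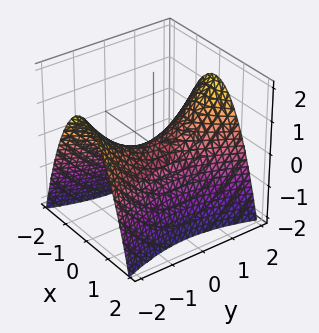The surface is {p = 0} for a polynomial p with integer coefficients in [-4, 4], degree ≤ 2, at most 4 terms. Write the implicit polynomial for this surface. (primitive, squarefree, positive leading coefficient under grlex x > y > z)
3*x^2 - y^2 + 3*z

First, the degree is 2 — a hyperbolic paraboloid; a quadric.
Then, symmetries: the x ↦ −x reflection is a symmetry, so x appears only in even powers; the y ↦ −y reflection is a symmetry, so y appears only in even powers.
Next, from the axis intercepts and sections: it crosses the x-axis at the gridline x = 0; one z-axis crossing is at z = 0; it meets the y-axis at y = 0 (among the integer gridlines).
Finally, putting this together gives p.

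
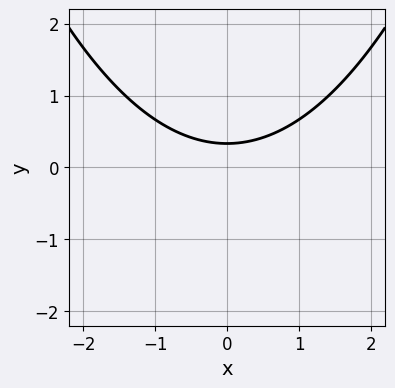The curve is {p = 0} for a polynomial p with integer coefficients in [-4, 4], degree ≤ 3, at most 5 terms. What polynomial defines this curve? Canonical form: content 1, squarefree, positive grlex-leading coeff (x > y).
(a) The degree is 2 — no degree-1 curve has this shape.
(b) Symmetries: the x ↦ −x reflection is a symmetry, so x appears only in even powers.
(c) Checking where it meets the axes: no x-intercept at any integer in the box.
(d) Putting this together gives p.

x^2 - 3*y + 1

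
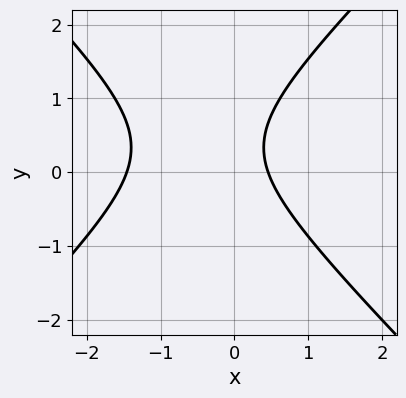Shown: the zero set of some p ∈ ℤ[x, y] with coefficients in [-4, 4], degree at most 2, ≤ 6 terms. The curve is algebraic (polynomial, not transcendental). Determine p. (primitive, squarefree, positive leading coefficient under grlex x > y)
The degree is 2 — a generic line meets the curve in up to 2 points.
Against the integer gridlines: no y-intercept at any integer in the box.
Putting this together gives p.

3*x^2 - 3*y^2 + 3*x + 2*y - 2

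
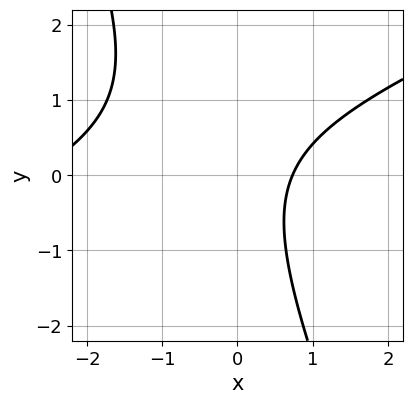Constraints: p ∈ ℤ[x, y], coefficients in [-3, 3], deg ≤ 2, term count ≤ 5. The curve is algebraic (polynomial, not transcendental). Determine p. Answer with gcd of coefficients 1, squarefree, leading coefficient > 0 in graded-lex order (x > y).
x^2 - 2*x*y - y^2 + 2*x - 2

(a) deg p = 2. A generic line meets the curve in up to 2 points.
(b) Checking where it meets the axes: no y-intercept at any integer in the box.
(c) Solving for integer coefficients yields p as stated.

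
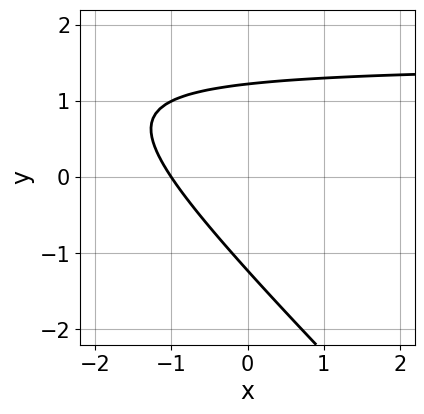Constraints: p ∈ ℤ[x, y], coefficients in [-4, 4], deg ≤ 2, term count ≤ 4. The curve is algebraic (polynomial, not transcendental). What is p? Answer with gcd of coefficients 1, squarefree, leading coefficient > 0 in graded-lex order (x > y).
2*x*y + 2*y^2 - 3*x - 3

1. deg p = 2. A generic line meets the curve in up to 2 points.
2. Checking where it meets the axes: it meets the x-axis at x = -1 (among the integer gridlines).
3. Matching integer coefficients to the picture gives p.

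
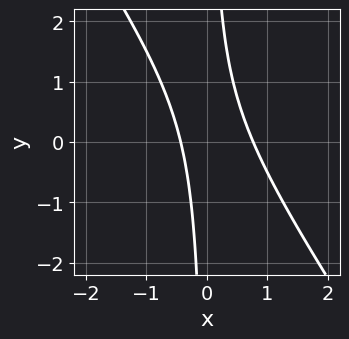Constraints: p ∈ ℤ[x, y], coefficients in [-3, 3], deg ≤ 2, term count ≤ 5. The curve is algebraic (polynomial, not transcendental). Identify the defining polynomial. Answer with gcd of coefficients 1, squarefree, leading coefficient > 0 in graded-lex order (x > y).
First, the degree is 2 — no degree-1 curve has this shape.
Next, from the axis intercepts and sections: no y-intercept at any integer in the box.
Finally, putting this together gives p.

3*x^2 + 2*x*y - x - 1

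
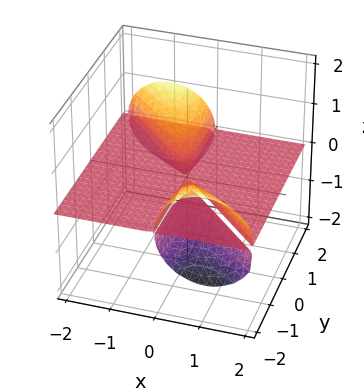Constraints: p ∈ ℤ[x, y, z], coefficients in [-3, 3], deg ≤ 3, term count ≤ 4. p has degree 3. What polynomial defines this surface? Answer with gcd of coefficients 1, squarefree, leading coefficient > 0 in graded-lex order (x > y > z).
The picture has 3 separate pieces. Treating them together as one polynomial.
The degree is 3 — a generic line meets the surface in up to 3 points.
Observable constraints: the visible y-axis segment lies entirely on the surface; the visible x-axis segment lies entirely on the surface.
Solving for integer coefficients yields p as stated.

x^2*z + x*y*z + z^3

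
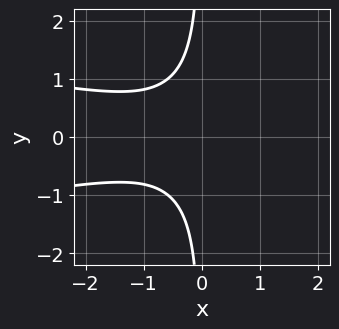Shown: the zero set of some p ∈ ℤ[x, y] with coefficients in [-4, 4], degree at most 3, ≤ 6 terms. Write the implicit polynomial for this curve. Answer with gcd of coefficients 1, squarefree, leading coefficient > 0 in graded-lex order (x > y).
3*x*y^2 + x^2 + x + 2

The degree is 3 — no degree-2 curve has this shape.
Symmetries: it's symmetric under y → −y, forcing even powers of y.
From the visible intercepts: no y-intercept at any integer in the box; it misses every integer gridline on the x-axis.
Solving for integer coefficients yields p as stated.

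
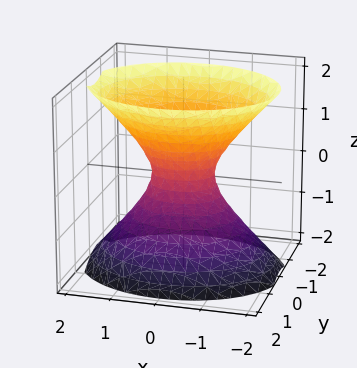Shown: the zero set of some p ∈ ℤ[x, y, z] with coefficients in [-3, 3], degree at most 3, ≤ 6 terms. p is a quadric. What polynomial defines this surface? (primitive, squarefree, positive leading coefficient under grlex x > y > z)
2*x^2 + 3*y^2 - 2*z^2 - 1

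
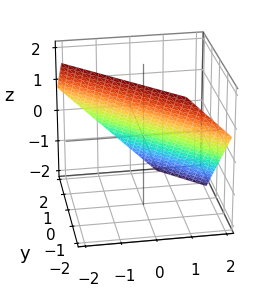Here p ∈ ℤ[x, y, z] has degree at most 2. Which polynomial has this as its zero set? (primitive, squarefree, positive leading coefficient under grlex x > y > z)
3*x + 3*y + 3*z - 2

(a) deg p = 1. The surface is flat (a plane).
(b) Matching integer coefficients to the picture gives p.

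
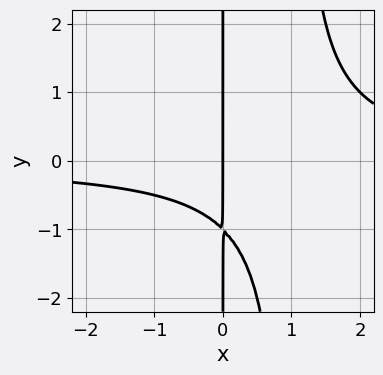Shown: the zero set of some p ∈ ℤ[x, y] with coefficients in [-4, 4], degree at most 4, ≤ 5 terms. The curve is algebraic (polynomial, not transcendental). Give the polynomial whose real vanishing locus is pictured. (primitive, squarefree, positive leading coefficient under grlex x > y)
x^2*y - x*y - x

(a) deg p = 3.
(b) From the axis intercepts and sections: one x-axis crossing is at x = 0; the visible y-axis segment lies entirely on the curve.
(c) The integer polynomial consistent with all of this is the stated p.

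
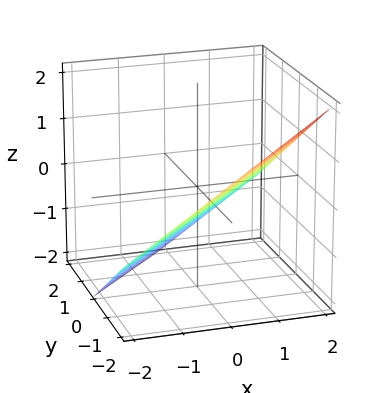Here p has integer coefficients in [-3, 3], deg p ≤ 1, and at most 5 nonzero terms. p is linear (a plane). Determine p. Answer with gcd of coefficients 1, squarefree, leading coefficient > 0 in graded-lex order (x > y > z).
2*x - 2*y - 3*z - 2

(a) Degree: the surface is flat (a plane), so deg p = 1.
(b) Reading off the gridlines: it crosses the y-axis at the gridline y = -1; it meets the x-axis at x = 1 (among the integer gridlines).
(c) Fitting integer coefficients to these (and the overall shape) gives p.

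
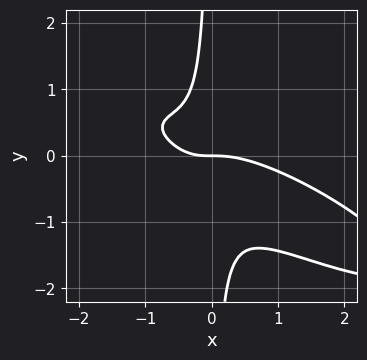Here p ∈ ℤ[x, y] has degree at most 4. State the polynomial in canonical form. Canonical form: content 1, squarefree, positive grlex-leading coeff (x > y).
x^3 + 3*x^2*y + 3*x*y^2 + x*y + y

deg p = 3.
Reading off the gridlines: it meets the y-axis at y = 0 (among the integer gridlines); it meets the x-axis at x = 0 (among the integer gridlines).
Putting this together gives p.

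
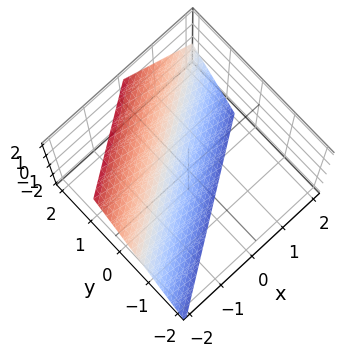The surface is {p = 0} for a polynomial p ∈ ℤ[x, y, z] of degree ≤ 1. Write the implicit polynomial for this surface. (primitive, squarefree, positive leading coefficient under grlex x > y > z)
2*x - 3*y + 2*z + 2

Degree: every cross-section is a straight line — this is a plane, so deg p = 1.
From the visible intercepts: it crosses the x-axis at the gridline x = -1; it crosses the z-axis at the gridline z = -1.
Solving for integer coefficients yields p as stated.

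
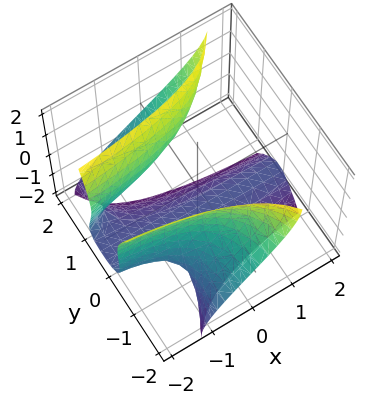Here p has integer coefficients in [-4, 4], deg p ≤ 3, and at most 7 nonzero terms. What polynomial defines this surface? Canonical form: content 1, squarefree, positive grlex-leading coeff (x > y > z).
3*x*y^2 - 3*y^2*z + z^3 - y*z + 2

First, deg p = 3.
Next, reading off the gridlines: it misses every integer gridline on the y-axis; it misses every integer gridline on the x-axis.
Finally, putting this together gives p.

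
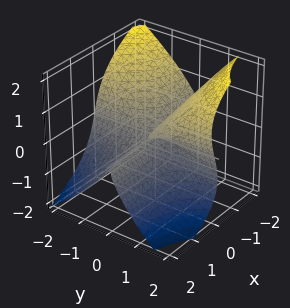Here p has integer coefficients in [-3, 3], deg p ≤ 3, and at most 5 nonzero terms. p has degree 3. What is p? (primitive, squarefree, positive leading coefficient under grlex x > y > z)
(a) The degree is 3 — the shape is more complex than any degree-2 surface.
(b) Observable constraints: the visible y-axis segment lies entirely on the surface; it crosses the z-axis at the gridline z = 0; every point of the x-axis in the box is on the surface.
(c) Matching integer coefficients to the picture gives p.

3*x*y^2 + 2*z^3 - 2*y*z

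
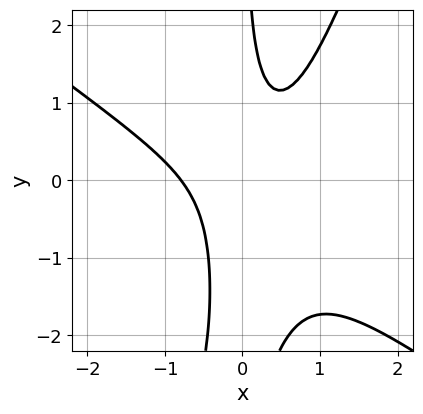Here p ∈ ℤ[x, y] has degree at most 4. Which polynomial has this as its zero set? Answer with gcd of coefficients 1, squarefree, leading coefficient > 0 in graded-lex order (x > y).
Degree: no degree-2 curve has this shape, so deg p = 3.
Checking where it meets the axes: the curve avoids every integer y-axis point in the box.
Solving for integer coefficients yields p as stated.

2*x^3 + 2*x^2*y - x*y^2 - 2*x*y + 1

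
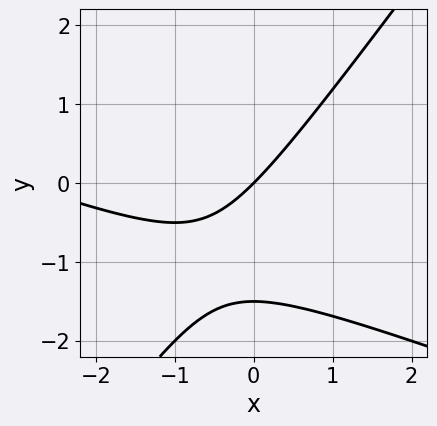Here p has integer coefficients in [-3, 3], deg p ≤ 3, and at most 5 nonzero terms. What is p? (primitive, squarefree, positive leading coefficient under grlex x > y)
The degree is 2 — no degree-1 curve has this shape.
From the axis intercepts and sections: it meets the x-axis at x = 0 (among the integer gridlines); it crosses the y-axis at the gridline y = 0.
Putting this together gives p.

x^2 + 2*x*y - 2*y^2 + 3*x - 3*y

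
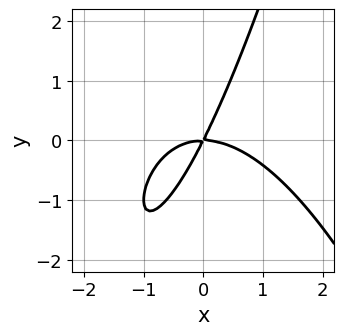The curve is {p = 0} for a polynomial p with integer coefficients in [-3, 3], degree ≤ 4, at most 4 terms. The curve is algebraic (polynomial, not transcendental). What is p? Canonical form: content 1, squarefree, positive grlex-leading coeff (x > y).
x^3 + 2*x*y - y^2

(a) The degree is 3 — a generic line meets the curve in up to 3 points.
(b) From the visible intercepts: it crosses the y-axis at the gridline y = 0; one x-axis crossing is at x = 0.
(c) The integer polynomial consistent with all of this is the stated p.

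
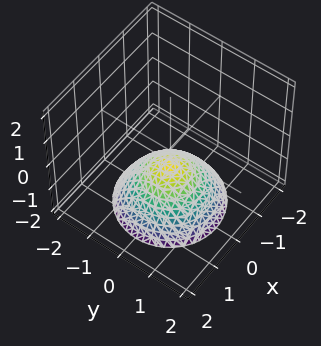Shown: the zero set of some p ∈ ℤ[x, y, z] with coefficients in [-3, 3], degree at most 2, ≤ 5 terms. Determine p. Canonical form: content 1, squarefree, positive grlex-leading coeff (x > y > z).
1. Degree: no degree-1 surface has this shape, so deg p = 2.
2. By symmetry, the z-axis is an axis of rotation, so x and y enter only as x² + y².
3. Against the integer gridlines: a circular section at z = -1 has radius between 0 and 1; no x-intercept at any integer in the box.
4. Matching integer coefficients to the picture gives p.

2*x^2 + 2*y^2 + 3*z + 2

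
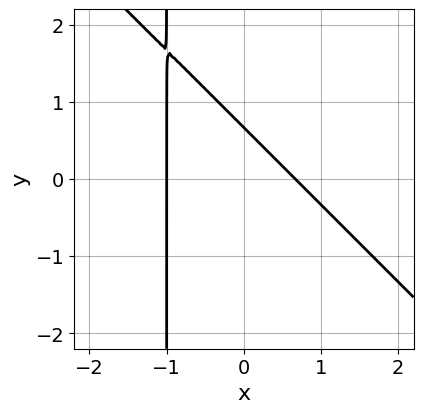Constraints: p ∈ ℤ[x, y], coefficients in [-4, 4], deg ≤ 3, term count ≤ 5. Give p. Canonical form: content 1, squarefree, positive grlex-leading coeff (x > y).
3*x^2 + 3*x*y + x + 3*y - 2

First, the degree is 2 — a generic line meets the curve in up to 2 points.
Then, against the integer gridlines: it meets the x-axis at x = -1 (among the integer gridlines).
Finally, solving for integer coefficients yields p as stated.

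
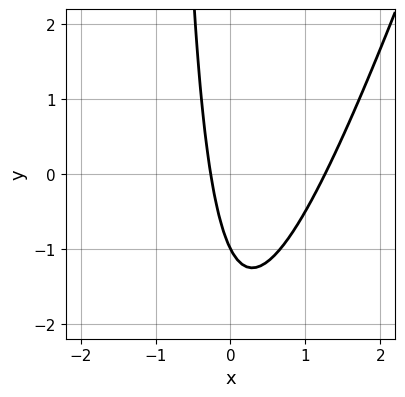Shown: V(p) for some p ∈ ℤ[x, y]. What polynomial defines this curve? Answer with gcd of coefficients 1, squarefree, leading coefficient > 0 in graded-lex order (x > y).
3*x^2 - x*y - 3*x - y - 1

First, deg p = 2. No degree-1 curve has this shape.
Then, from the axis intercepts and sections: it crosses the y-axis at the gridline y = -1.
Finally, fitting integer coefficients to these (and the overall shape) gives p.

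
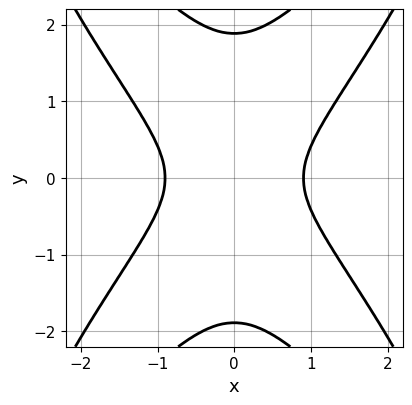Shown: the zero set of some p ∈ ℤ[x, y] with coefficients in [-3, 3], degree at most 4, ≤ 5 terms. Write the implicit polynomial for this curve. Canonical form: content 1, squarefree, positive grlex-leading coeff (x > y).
(a) deg p = 4.
(b) Symmetries: it's symmetric under y → −y, forcing even powers of y; it's symmetric under x → −x, forcing even powers of x.
(c) Putting this together gives p.

3*x^4 - 3*x^2*y^2 + y^4 - 3*y^2 - 2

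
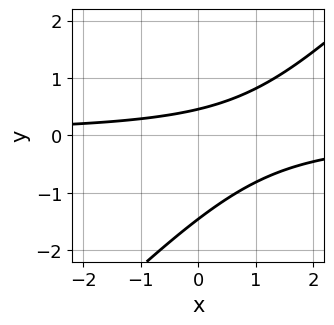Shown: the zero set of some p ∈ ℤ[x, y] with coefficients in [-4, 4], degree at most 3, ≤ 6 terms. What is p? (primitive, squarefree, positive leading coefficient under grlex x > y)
3*x*y - 3*y^2 - 3*y + 2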